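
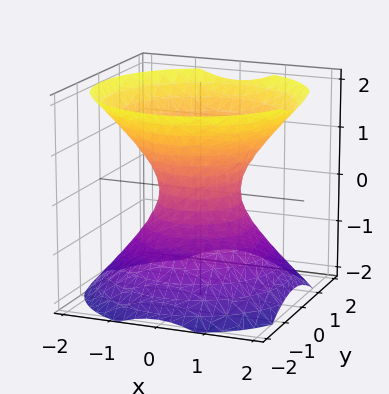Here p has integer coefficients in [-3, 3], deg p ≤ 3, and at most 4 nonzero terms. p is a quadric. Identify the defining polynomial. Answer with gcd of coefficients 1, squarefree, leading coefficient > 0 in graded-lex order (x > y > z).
3*x^2 + 3*y^2 - 3*z^2 - 2

The degree is 2 — an hourglass — one-sheet hyperboloid; a quadric.
Symmetries: the z ↦ −z reflection is a symmetry, so z appears only in even powers; the z-axis is an axis of rotation, so x and y enter only as x² + y².
Observable constraints: no z-intercept at any integer in the box; a circular section at z = -1 has radius between 1 and 2.
Assembling these constraints gives the stated polynomial.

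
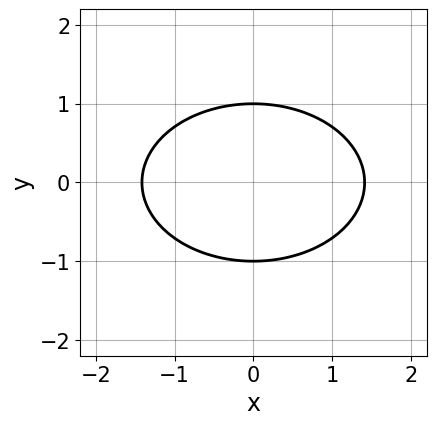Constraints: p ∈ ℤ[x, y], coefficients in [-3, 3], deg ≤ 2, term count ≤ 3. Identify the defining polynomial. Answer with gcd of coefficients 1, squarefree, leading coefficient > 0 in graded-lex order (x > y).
The degree is 2 — a generic line meets the curve in up to 2 points.
Symmetries: it's symmetric under x → −x, forcing even powers of x; it's symmetric under y → −y, forcing even powers of y.
Against the integer gridlines: among the integer gridlines, it crosses the y-axis at y ∈ {-1, 1}.
These observations pin down the coefficients.

x^2 + 2*y^2 - 2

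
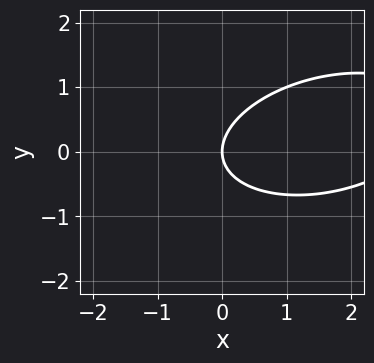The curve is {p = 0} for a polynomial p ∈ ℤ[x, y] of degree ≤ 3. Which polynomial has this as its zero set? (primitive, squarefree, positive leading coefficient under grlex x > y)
x^2 - x*y + 3*y^2 - 3*x

Degree: a generic line meets the curve in up to 2 points, so deg p = 2.
Observable constraints: one y-axis crossing is at y = 0; it meets the x-axis at x = 0 (among the integer gridlines).
Fitting integer coefficients to these (and the overall shape) gives p.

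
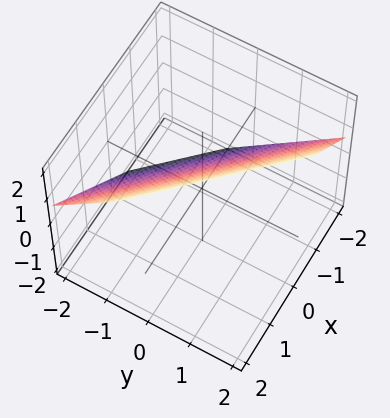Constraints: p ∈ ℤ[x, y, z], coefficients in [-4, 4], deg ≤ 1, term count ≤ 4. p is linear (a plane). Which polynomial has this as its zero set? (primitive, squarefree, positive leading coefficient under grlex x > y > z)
(a) Degree: every cross-section is a straight line — this is a plane, so deg p = 1.
(b) Matching integer coefficients to the picture gives p.

3*x + 3*y - 3*z + 2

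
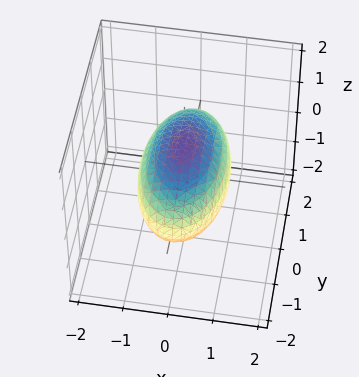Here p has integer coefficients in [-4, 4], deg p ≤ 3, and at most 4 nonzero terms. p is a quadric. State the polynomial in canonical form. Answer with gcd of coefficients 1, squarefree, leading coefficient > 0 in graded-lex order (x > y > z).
The degree is 2 — a closed, bounded, convex surface; a quadric.
Symmetries: the z ↦ −z reflection is a symmetry, so z appears only in even powers; the x ↦ −x reflection is a symmetry, so x appears only in even powers; mirror symmetry y ↦ −y ⇒ only even powers of y.
Against the integer gridlines: among the integer gridlines, it crosses the x-axis at x ∈ {-1, 1}; among the integer gridlines, it crosses the z-axis at z ∈ {-1, 1}.
Solving for integer coefficients yields p as stated.

3*x^2 + y^2 + 3*z^2 - 3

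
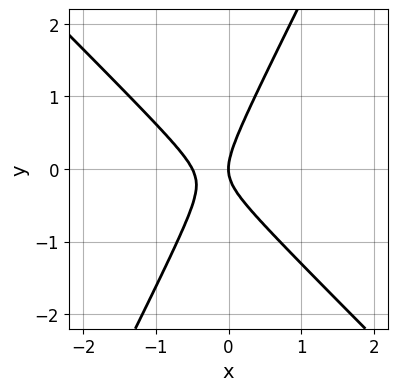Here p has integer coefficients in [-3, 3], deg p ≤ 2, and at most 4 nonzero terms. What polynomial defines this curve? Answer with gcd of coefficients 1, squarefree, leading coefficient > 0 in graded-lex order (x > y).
2*x^2 + x*y - y^2 + x

Degree: no degree-1 curve has this shape, so deg p = 2.
Observable constraints: it meets the y-axis at y = 0 (among the integer gridlines); it meets the x-axis at x = 0 (among the integer gridlines).
Solving for integer coefficients yields p as stated.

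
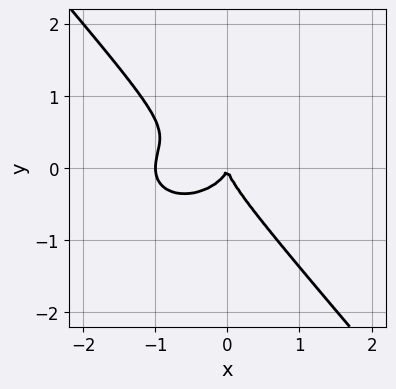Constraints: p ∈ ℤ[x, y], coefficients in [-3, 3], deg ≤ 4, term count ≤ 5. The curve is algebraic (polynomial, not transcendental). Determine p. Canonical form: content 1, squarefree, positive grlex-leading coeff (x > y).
1. Degree: a generic line meets the curve in up to 3 points, so deg p = 3.
2. From the axis intercepts and sections: one y-axis crossing is at y = 0; the x-axis gridline crossings are at x ∈ {-1, 0}.
3. Assembling these constraints gives the stated polynomial.

2*x^3 + 2*x*y^2 + 3*y^3 + 2*x^2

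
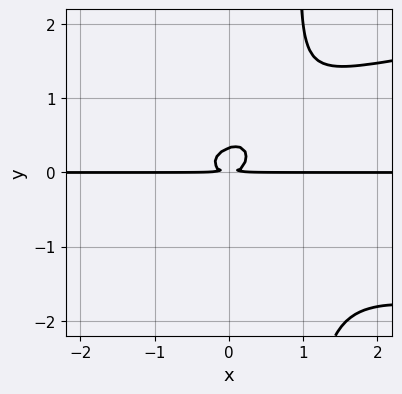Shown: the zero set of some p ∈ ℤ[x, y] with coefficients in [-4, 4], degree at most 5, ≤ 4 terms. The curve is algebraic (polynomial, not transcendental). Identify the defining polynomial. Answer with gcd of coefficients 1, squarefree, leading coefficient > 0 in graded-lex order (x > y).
3*x*y^3 - 2*x^2*y - 3*y^3 + y^2

(a) Degree: the shape is more complex than any degree-3 curve, so deg p = 4.
(b) From the visible intercepts: the visible x-axis segment lies entirely on the curve.
(c) Assembling these constraints gives the stated polynomial.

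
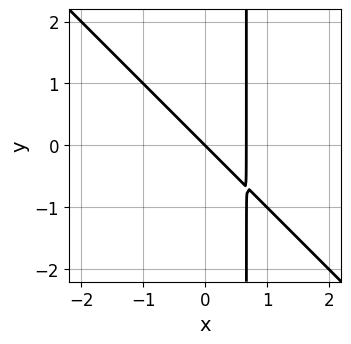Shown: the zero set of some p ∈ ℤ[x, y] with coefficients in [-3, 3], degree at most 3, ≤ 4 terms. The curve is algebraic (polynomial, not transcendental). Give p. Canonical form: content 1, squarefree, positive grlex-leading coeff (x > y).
First, the degree is 2 — the shape is more complex than any degree-1 curve.
Next, reading off the gridlines: it meets the x-axis at x = 0 (among the integer gridlines); it crosses the y-axis at the gridline y = 0.
Finally, putting this together gives p.

3*x^2 + 3*x*y - 2*x - 2*y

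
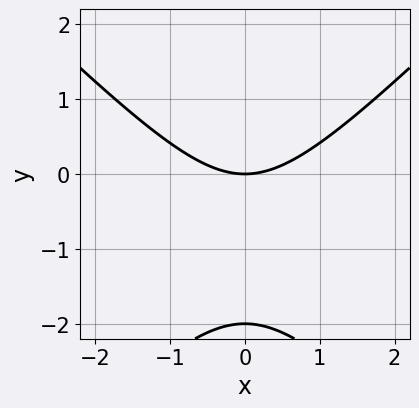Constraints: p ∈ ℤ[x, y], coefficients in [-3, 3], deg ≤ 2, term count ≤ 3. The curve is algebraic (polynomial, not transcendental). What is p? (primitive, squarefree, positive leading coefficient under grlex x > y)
(a) The degree is 2 — no degree-1 curve has this shape.
(b) Symmetries: it's symmetric under x → −x, forcing even powers of x.
(c) Reading off the gridlines: it crosses the x-axis at the gridline x = 0; the y-axis gridline crossings are at y ∈ {-2, 0}.
(d) Solving for integer coefficients yields p as stated.

x^2 - y^2 - 2*y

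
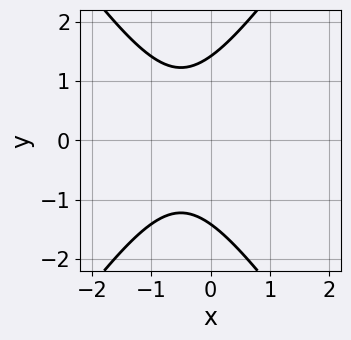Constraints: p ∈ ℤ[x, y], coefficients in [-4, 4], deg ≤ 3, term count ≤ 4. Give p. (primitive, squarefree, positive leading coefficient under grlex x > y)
2*x^2 - y^2 + 2*x + 2

1. Degree: a generic line meets the curve in up to 2 points, so deg p = 2.
2. Symmetries: the y ↦ −y reflection is a symmetry, so y appears only in even powers.
3. Reading off the gridlines: it misses every integer gridline on the x-axis.
4. Together with the visible shape, these determine p as stated.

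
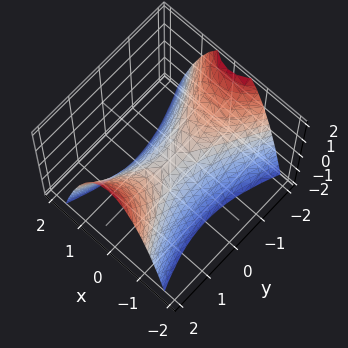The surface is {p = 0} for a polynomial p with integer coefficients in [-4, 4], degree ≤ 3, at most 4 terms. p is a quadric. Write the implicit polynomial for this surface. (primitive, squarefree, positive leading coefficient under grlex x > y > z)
3*x^2 - y^2 + 2*z

(a) deg p = 2. A hyperbolic paraboloid; a quadric.
(b) Symmetries: it's symmetric under x → −x, forcing even powers of x; the y ↦ −y reflection is a symmetry, so y appears only in even powers.
(c) Reading off the gridlines: it crosses the x-axis at the gridline x = 0; it crosses the z-axis at the gridline z = 0.
(d) Putting this together gives p.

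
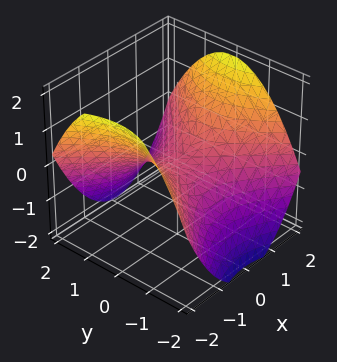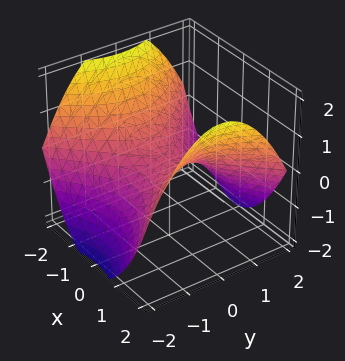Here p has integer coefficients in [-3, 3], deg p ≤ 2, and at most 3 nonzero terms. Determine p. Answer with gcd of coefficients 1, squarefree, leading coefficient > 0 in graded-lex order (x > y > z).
1. deg p = 2. A hyperbolic paraboloid; a quadric.
2. Symmetries: mirror symmetry y ↦ −y ⇒ only even powers of y; the x ↦ −x reflection is a symmetry, so x appears only in even powers.
3. Against the integer gridlines: one x-axis crossing is at x = 0; it meets the z-axis at z = 0 (among the integer gridlines); one y-axis crossing is at y = 0.
4. Fitting integer coefficients to these (and the overall shape) gives p.

x^2 - y^2 - 2*z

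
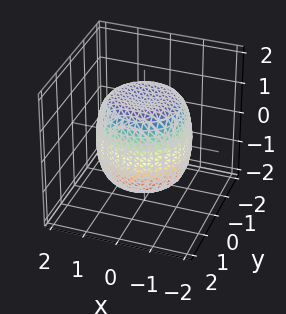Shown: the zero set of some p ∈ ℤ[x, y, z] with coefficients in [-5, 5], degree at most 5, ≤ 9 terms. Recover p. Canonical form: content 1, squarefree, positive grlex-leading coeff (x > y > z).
2*x^4 + 4*x^2*y^2 + 2*y^4 - 2*x^2 - 2*y^2 + 2*z^2 - 3

First, deg p = 4.
Then, symmetries: the z-axis is an axis of rotation, so x and y enter only as x² + y².
Then, from the visible intercepts: a circular section at z = -1 has radius between 1 and 2.
Finally, these observations pin down the coefficients.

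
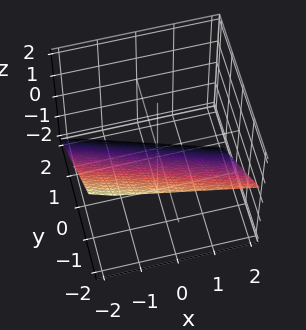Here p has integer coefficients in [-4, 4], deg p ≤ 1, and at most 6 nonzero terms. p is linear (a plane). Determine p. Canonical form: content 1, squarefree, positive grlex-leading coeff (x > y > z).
x + 3*y + 3*z + 2

The degree is 1 — every cross-section is a straight line — this is a plane.
Observable constraints: it crosses the x-axis at the gridline x = -2.
Assembling these constraints gives the stated polynomial.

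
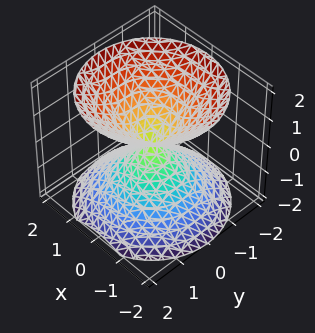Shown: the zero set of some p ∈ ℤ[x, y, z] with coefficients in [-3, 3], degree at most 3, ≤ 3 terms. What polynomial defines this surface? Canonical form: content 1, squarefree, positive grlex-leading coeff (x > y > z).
(a) The picture has 2 separate pieces. They look like related sheets of one shape, so recover p as a whole.
(b) The degree is 2 — two nappes meeting at a single point; a quadric.
(c) Symmetries: it's symmetric under z → −z, forcing even powers of z; the surface is invariant under rotation about z: p = q(x² + y², z).
(d) From the axis intercepts and sections: it meets the x-axis at x = 0 (among the integer gridlines); a circular section at z = 1 has radius exactly 1.
(e) Solving for integer coefficients yields p as stated.

x^2 + y^2 - z^2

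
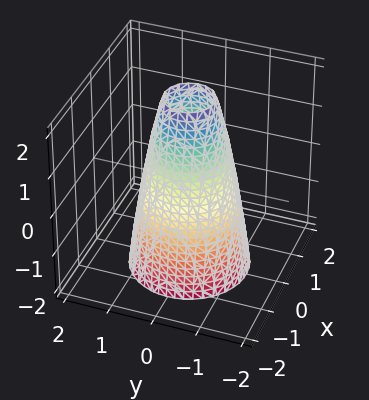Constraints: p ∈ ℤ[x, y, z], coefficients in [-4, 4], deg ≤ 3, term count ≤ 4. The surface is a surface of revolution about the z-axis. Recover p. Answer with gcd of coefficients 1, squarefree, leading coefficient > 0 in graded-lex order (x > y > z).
(a) Degree: the shape is more complex than any degree-1 surface, so deg p = 2.
(b) By symmetry, every cross-section ⟂ z is a circle, so x, y appear only via x² + y².
(c) From the axis intercepts and sections: among the integer gridlines, it crosses the y-axis at y ∈ {-1, 1}; a circular section at z = 2 has radius between 0 and 1; the x-axis gridline crossings are at x ∈ {-1, 1}.
(d) The integer polynomial consistent with all of this is the stated p.

3*x^2 + 3*y^2 + z - 3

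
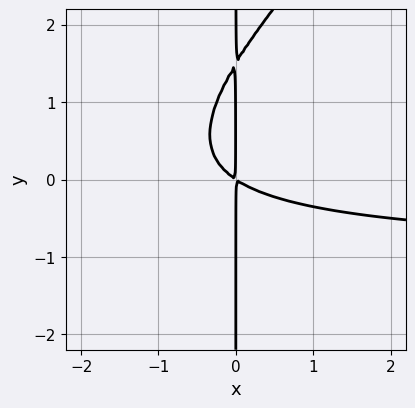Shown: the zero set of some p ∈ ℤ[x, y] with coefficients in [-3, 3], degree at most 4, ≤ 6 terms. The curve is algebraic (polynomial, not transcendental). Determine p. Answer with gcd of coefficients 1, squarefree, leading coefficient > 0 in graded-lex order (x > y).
1. deg p = 3. The shape is more complex than any degree-2 curve.
2. From the axis intercepts and sections: the visible y-axis segment lies entirely on the curve.
3. Putting this together gives p.

2*x^2*y - 2*x*y^2 + 2*x^2 + 3*x*y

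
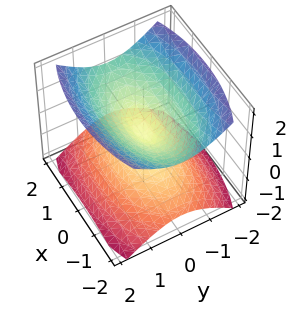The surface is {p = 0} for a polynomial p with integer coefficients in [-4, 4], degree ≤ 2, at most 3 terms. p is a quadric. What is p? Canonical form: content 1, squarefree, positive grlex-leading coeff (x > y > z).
The picture has 2 separate pieces.
Degree: two nappes meeting at a single point; a quadric, so deg p = 2.
Symmetries: it's symmetric under x → −x, forcing even powers of x; mirror symmetry y ↦ −y ⇒ only even powers of y; it's symmetric under z → −z, forcing even powers of z.
From the axis intercepts and sections: one z-axis crossing is at z = 0; it meets the y-axis at y = 0 (among the integer gridlines).
The integer polynomial consistent with all of this is the stated p.

x^2 + 3*y^2 - 3*z^2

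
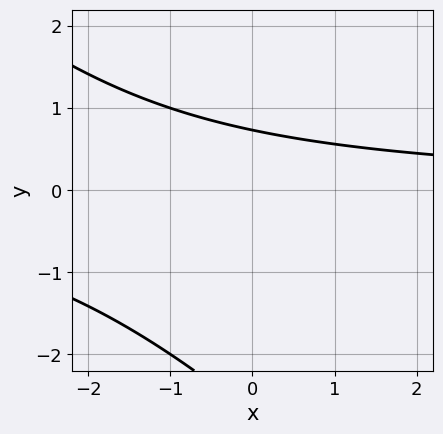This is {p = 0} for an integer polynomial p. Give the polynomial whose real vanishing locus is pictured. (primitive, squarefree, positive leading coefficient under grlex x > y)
x*y + y^2 + 2*y - 2

1. The degree is 2 — a generic line meets the curve in up to 2 points.
2. Observable constraints: no x-intercept at any integer in the box.
3. Solving for integer coefficients yields p as stated.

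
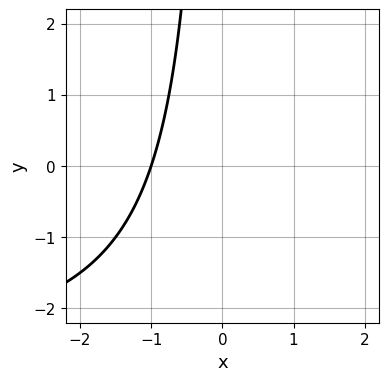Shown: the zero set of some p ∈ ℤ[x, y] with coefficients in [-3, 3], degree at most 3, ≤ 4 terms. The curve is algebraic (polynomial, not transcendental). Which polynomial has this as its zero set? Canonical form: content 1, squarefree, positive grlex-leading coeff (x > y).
x*y + 3*x + 3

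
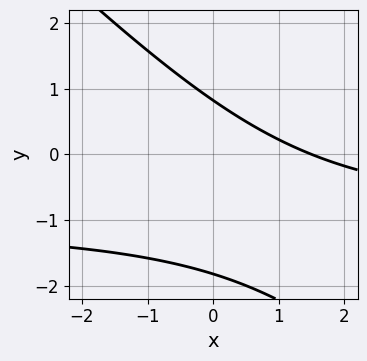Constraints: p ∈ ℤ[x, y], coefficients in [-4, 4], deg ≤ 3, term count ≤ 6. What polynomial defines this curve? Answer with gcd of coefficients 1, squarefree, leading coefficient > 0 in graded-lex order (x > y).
2*x*y + 2*y^2 + 2*x + 2*y - 3

Degree: the shape is more complex than any degree-1 curve, so deg p = 2.
Matching integer coefficients to the picture gives p.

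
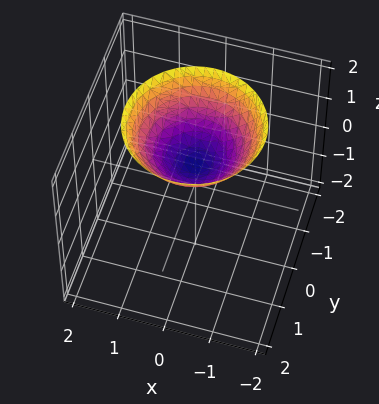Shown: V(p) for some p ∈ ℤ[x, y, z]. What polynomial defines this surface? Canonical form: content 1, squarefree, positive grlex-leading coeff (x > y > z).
2*x^2 + 2*y^2 - 3*z + 2

First, degree: a generic line meets the surface in up to 2 points, so deg p = 2.
Then, symmetries: the z-axis is an axis of rotation, so x and y enter only as x² + y².
Next, from the axis intercepts and sections: the surface avoids every integer y-axis point in the box; it misses every integer gridline on the x-axis; a circular section at z = 2 has radius between 1 and 2.
Finally, together with the visible shape, these determine p as stated.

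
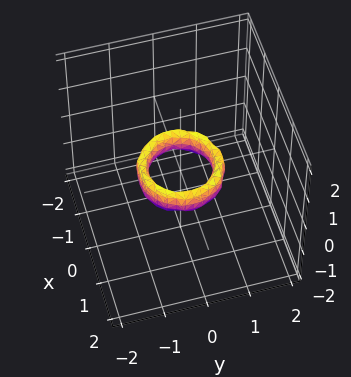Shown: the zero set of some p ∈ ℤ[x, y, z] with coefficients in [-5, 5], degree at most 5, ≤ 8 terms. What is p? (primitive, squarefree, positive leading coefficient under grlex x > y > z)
The degree is 4 — no degree-3 surface has this shape.
Symmetry: the surface is invariant under rotation about z: p = q(x² + y², z).
From the visible intercepts: among the integer gridlines, it crosses the y-axis at y ∈ {-1, 1}; no z-intercept at any integer in the box; a circular section at z = 0 has radius between 0 and 1.
Matching integer coefficients to the picture gives p. Check: (-1, 0, 0) on the x-axis lies on the surface, and p(-1, 0, 0) = 0. ✓

2*x^4 + 4*x^2*y^2 + 2*y^4 - 3*x^2 - 3*y^2 + z^2 + 1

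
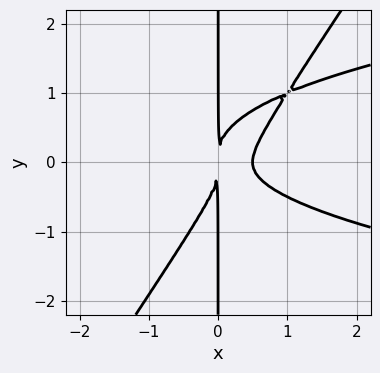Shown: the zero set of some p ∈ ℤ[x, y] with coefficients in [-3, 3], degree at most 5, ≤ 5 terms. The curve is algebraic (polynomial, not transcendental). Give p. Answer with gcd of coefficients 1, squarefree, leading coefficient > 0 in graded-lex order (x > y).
(a) The degree is 4 — a generic line meets the curve in up to 4 points.
(b) From the visible intercepts: the visible y-axis segment lies entirely on the curve.
(c) The integer polynomial consistent with all of this is the stated p.

3*x^2*y^2 - 2*x*y^3 - 2*x^3 + x^2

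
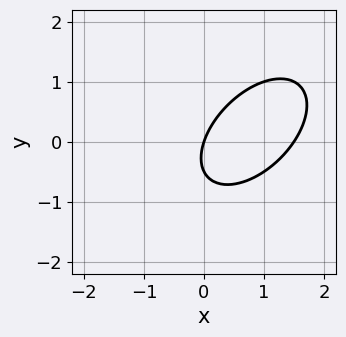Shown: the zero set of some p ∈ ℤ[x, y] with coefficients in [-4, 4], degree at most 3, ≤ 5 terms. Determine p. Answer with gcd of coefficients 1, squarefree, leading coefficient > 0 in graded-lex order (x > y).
First, the degree is 2 — a generic line meets the curve in up to 2 points.
Then, checking where it meets the axes: it meets the y-axis at y = 0 (among the integer gridlines); one x-axis crossing is at x = 0.
Finally, putting this together gives p.

2*x^2 - 2*x*y + 2*y^2 - 3*x + y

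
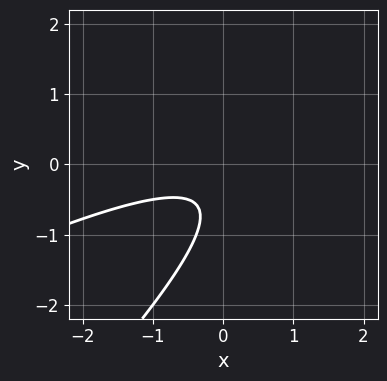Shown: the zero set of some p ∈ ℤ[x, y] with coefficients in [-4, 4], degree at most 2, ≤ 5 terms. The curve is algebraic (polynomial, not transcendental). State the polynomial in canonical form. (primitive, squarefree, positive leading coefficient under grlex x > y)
First, the degree is 2 — a generic line meets the curve in up to 2 points.
Then, observable constraints: no y-intercept at any integer in the box; no x-intercept at any integer in the box.
Finally, together with the visible shape, these determine p as stated.

x^2 - 3*x*y + 2*y^2 + 2*y + 1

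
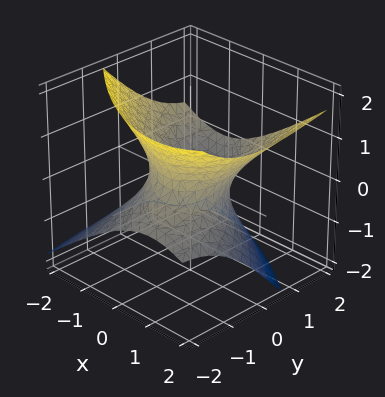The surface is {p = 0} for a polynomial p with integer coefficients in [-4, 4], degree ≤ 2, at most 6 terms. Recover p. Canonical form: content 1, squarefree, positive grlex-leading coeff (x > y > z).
2*x^2 + 2*x*y + y^2 - 3*y*z - 3*z^2 - 2

The degree is 2 — a generic line meets the surface in up to 2 points.
Against the integer gridlines: the surface avoids every integer z-axis point in the box; the x-axis gridline crossings are at x ∈ {-1, 1}.
These observations pin down the coefficients.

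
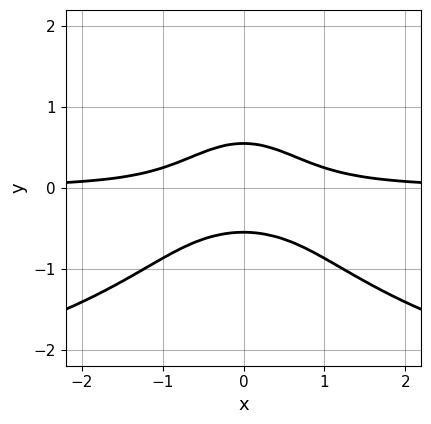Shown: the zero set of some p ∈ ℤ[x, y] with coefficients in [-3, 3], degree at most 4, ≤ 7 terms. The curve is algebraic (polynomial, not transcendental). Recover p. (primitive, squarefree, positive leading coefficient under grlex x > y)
(a) The degree is 4 — the shape is more complex than any degree-3 curve.
(b) Symmetries: mirror symmetry x ↦ −x ⇒ only even powers of x.
(c) Reading off the gridlines: the curve avoids every integer x-axis point in the box.
(d) Assembling these constraints gives the stated polynomial.

x^2*y^2 + y^4 + 3*x^2*y + 3*y^2 - 1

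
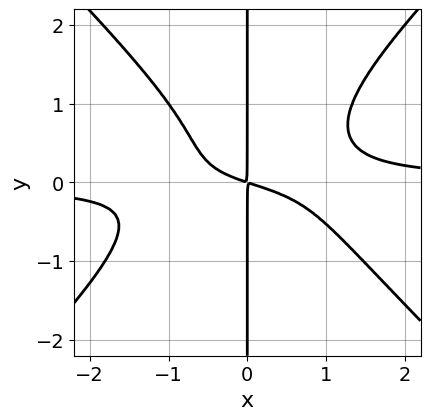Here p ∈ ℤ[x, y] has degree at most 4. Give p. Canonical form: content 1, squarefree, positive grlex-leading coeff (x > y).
3*x^3*y - 3*x*y^3 + 2*x*y^2 - x^2 - 3*x*y

First, degree: a generic line meets the curve in up to 4 points, so deg p = 4.
Then, from the visible intercepts: the visible y-axis segment lies entirely on the curve.
Finally, fitting integer coefficients to these (and the overall shape) gives p.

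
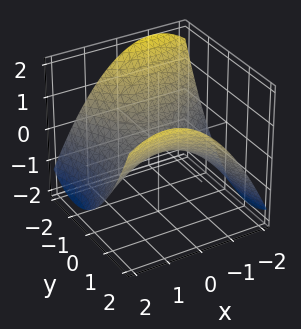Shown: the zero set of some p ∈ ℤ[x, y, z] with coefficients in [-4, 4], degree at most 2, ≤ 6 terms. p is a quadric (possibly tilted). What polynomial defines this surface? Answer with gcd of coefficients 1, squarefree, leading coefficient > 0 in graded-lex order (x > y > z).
x^2 - x*y - y^2 + 3*z

deg p = 2. A generic line meets the surface in up to 2 points.
Reading off the gridlines: it crosses the z-axis at the gridline z = 0; it crosses the y-axis at the gridline y = 0; it crosses the x-axis at the gridline x = 0.
These observations pin down the coefficients.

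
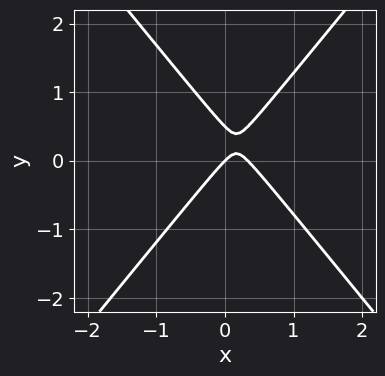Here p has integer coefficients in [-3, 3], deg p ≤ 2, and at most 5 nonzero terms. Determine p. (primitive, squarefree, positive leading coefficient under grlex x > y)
3*x^2 - 2*y^2 - x + y

Degree: the shape is more complex than any degree-1 curve, so deg p = 2.
From the axis intercepts and sections: one y-axis crossing is at y = 0; one x-axis crossing is at x = 0.
Fitting integer coefficients to these (and the overall shape) gives p.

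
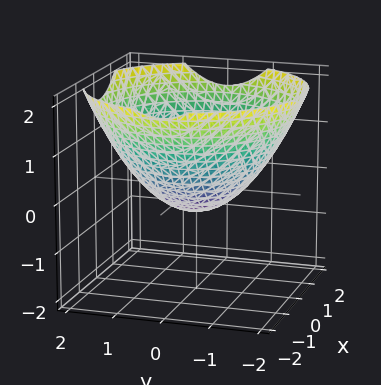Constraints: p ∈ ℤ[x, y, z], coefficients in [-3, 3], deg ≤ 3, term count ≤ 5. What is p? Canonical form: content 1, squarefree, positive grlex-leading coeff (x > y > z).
x^2 + y^2 - 2*z - 1

Degree: a generic line meets the surface in up to 2 points, so deg p = 2.
Symmetries: rotational symmetry about the z-axis ⇒ p depends on x, y only through x² + y².
From the visible intercepts: the y-axis gridline crossings are at y ∈ {-1, 1}; a circular section at z = 1 has radius between 1 and 2; among the integer gridlines, it crosses the x-axis at x ∈ {-1, 1}.
The integer polynomial consistent with all of this is the stated p.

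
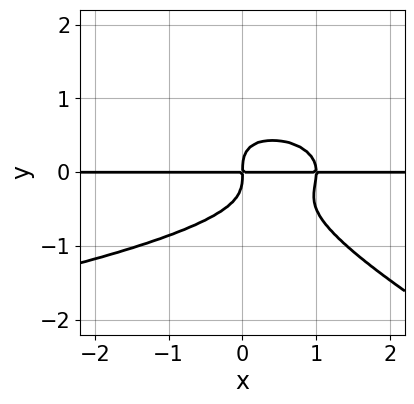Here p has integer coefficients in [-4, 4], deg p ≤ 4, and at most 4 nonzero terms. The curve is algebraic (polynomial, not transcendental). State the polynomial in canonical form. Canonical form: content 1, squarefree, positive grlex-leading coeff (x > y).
x*y^3 + 2*y^4 + x^2*y - x*y

1. deg p = 4. The shape is more complex than any degree-3 curve.
2. Reading off the gridlines: every point of the x-axis in the box is on the curve.
3. Solving for integer coefficients yields p as stated.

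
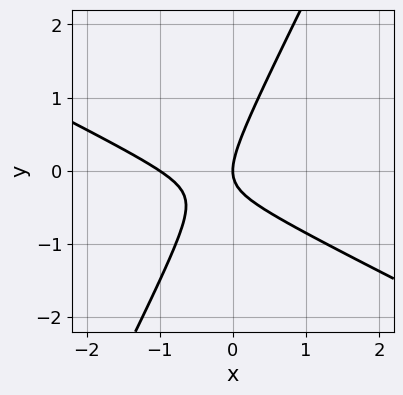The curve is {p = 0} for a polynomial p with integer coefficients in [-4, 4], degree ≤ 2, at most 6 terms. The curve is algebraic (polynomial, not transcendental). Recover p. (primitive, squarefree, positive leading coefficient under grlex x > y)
2*x^2 + 3*x*y - 2*y^2 + 2*x

1. The degree is 2 — a generic line meets the curve in up to 2 points.
2. From the axis intercepts and sections: among the integer gridlines, it crosses the x-axis at x ∈ {-1, 0}; one y-axis crossing is at y = 0.
3. These observations pin down the coefficients.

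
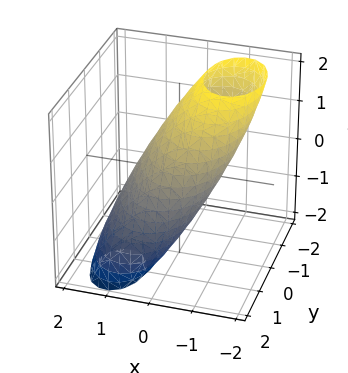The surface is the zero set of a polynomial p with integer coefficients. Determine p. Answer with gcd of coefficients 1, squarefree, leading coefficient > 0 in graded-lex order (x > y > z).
First, deg p = 2.
Next, observable constraints: the x-axis gridline crossings are at x ∈ {-1, 1}.
Finally, the integer polynomial consistent with all of this is the stated p.

2*x^2 + 2*x*z + y^2 + y*z + z^2 - 2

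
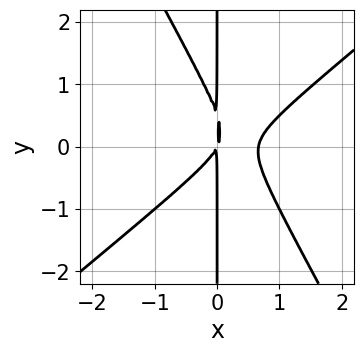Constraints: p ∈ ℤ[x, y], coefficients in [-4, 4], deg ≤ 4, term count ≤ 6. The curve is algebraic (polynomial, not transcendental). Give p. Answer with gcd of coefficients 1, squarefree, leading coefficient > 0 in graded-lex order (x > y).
3*x^3 - 2*x^2*y - 2*x*y^2 - 2*x^2 + x*y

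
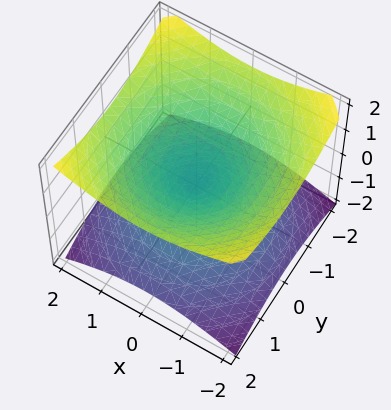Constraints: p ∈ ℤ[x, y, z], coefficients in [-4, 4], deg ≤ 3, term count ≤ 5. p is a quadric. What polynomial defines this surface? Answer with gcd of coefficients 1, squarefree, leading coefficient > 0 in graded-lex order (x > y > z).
x^2 + y^2 - 2*z^2

The degree is 2 — a double cone through the origin; a quadric.
Symmetry: every cross-section ⟂ z is a circle, so x, y appear only via x² + y²; it's symmetric under z → −z, forcing even powers of z.
From the visible intercepts: one x-axis crossing is at x = 0; it meets the z-axis at z = 0 (among the integer gridlines); a circular section at z = 1 has radius between 1 and 2.
These observations pin down the coefficients.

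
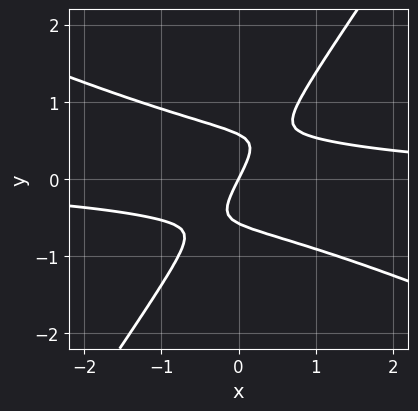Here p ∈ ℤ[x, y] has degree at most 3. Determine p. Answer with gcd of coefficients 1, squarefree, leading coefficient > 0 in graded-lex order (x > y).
2*x^2*y + 3*x*y^2 - 3*y^3 - 2*x + y

The degree is 3 — the shape is more complex than any degree-2 curve.
Checking where it meets the axes: it meets the x-axis at x = 0 (among the integer gridlines); it crosses the y-axis at the gridline y = 0.
Solving for integer coefficients yields p as stated.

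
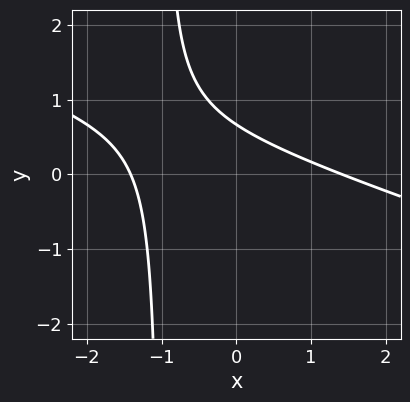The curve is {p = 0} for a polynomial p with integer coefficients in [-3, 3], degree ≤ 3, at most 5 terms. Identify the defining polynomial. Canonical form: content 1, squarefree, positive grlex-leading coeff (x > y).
x^2 + 3*x*y + 3*y - 2

The degree is 2 — the shape is more complex than any degree-1 curve.
The integer polynomial consistent with all of this is the stated p.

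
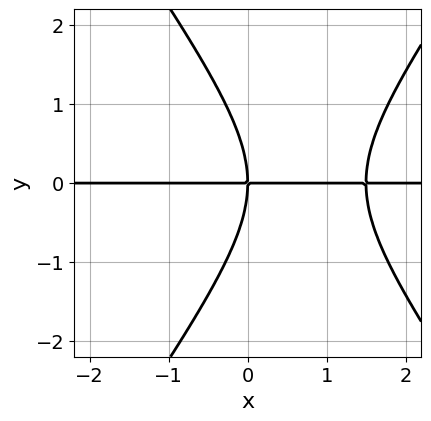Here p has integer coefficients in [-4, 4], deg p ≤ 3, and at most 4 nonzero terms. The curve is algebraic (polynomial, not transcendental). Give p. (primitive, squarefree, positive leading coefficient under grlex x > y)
2*x^2*y - y^3 - 3*x*y

First, deg p = 3. No degree-2 curve has this shape.
Then, reading off the gridlines: the visible x-axis segment lies entirely on the curve; it crosses the y-axis at the gridline y = 0.
Finally, matching integer coefficients to the picture gives p.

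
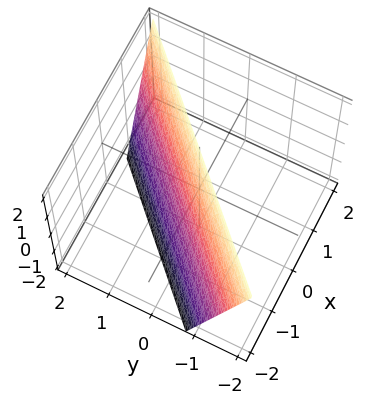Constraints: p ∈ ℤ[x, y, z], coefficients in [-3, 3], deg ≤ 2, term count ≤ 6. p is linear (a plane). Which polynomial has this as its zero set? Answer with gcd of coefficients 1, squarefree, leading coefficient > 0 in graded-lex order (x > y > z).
(a) deg p = 1. The surface is flat (a plane).
(b) From the axis intercepts and sections: it meets the z-axis at z = 2 (among the integer gridlines).
(c) These observations pin down the coefficients.

3*x - 3*y - z + 2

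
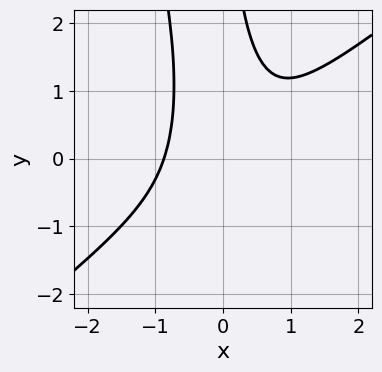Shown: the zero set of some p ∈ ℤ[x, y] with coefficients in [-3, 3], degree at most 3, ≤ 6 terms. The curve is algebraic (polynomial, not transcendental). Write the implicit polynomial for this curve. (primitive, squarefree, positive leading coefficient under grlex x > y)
3*x^3 - 3*x^2*y - x*y^2 + 2

The degree is 3 — no degree-2 curve has this shape.
Observable constraints: the curve avoids every integer y-axis point in the box.
Solving for integer coefficients yields p as stated.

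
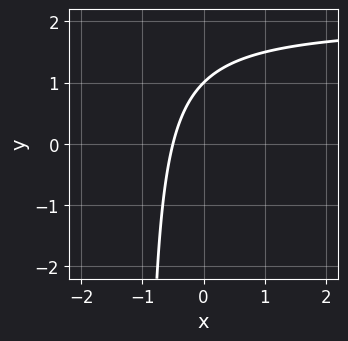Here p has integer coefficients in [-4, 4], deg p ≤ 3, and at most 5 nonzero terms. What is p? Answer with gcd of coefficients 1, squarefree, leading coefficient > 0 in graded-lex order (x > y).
The degree is 2 — the shape is more complex than any degree-1 curve.
From the axis intercepts and sections: one y-axis crossing is at y = 1.
Together with the visible shape, these determine p as stated.

x*y - 2*x + y - 1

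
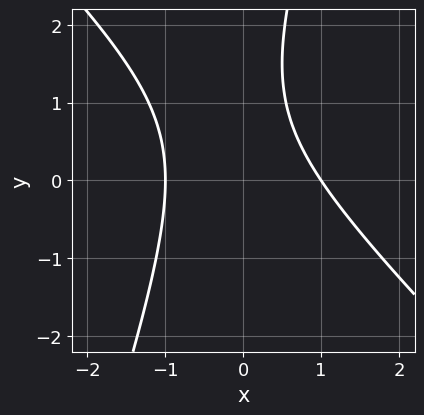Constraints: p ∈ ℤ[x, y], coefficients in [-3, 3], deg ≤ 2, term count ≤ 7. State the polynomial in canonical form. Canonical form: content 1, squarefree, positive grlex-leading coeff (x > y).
1. Degree: no degree-1 curve has this shape, so deg p = 2.
2. Against the integer gridlines: it misses every integer gridline on the y-axis; the x-axis gridline crossings are at x ∈ {-1, 1}.
3. Fitting integer coefficients to these (and the overall shape) gives p.

3*x^2 + 2*x*y - y^2 + 2*y - 3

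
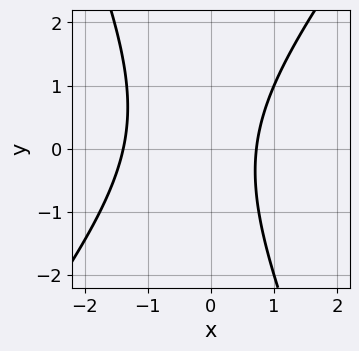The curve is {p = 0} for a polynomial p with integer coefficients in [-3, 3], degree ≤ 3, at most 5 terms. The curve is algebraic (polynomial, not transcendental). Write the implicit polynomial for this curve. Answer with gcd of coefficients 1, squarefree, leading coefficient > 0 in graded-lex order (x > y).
Degree: the shape is more complex than any degree-1 curve, so deg p = 2.
Reading off the gridlines: it misses every integer gridline on the y-axis.
Matching integer coefficients to the picture gives p.

3*x^2 - x*y - y^2 + 2*x - 3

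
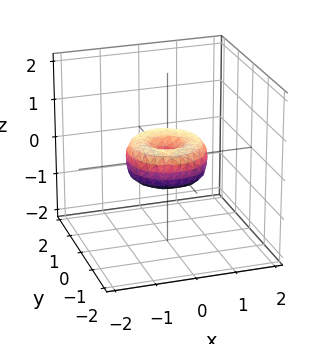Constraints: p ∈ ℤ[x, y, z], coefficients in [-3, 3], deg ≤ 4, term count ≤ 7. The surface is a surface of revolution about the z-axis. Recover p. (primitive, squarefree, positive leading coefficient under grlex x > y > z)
x^4 + 2*x^2*y^2 + y^4 - x^2 - y^2 + z^2

Degree: no degree-3 surface has this shape, so deg p = 4.
Symmetry: every cross-section ⟂ z is a circle, so x, y appear only via x² + y².
From the axis intercepts and sections: a circular section at z = 0 has radius exactly 1; it crosses the z-axis at the gridline z = 0.
The integer polynomial consistent with all of this is the stated p. Check: (1, 0, 0) on the x-axis lies on the surface, and p(1, 0, 0) = 0. ✓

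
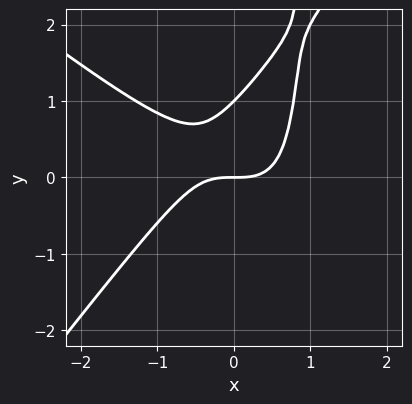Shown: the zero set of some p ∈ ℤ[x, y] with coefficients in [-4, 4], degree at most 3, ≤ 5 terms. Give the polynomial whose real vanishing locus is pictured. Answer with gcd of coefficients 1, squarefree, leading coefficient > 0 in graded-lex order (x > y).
2*x^3 + x^2*y - 2*x*y^2 + 2*y^2 - 2*y

(a) deg p = 3. The shape is more complex than any degree-2 curve.
(b) From the axis intercepts and sections: among the integer gridlines, it crosses the y-axis at y ∈ {0, 1}; it crosses the x-axis at the gridline x = 0.
(c) Fitting integer coefficients to these (and the overall shape) gives p.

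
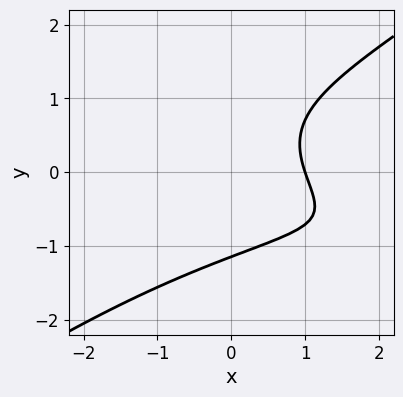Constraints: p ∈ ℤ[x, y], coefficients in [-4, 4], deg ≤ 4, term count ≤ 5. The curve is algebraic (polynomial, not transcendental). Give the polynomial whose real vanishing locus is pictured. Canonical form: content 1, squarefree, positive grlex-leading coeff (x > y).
First, degree: no degree-2 curve has this shape, so deg p = 3.
Then, from the visible intercepts: it crosses the x-axis at the gridline x = 1.
Finally, matching integer coefficients to the picture gives p.

x^2*y - 2*y^3 + 3*x - 3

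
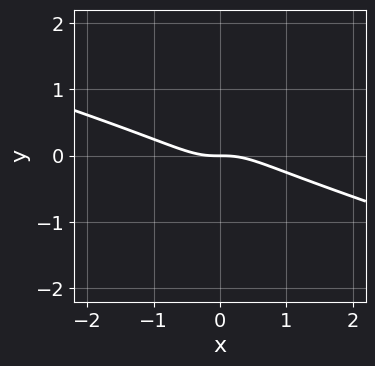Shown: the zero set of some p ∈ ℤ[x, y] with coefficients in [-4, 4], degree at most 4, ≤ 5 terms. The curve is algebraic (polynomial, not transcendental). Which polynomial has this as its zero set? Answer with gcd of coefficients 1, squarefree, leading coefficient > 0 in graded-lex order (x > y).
x^3 + 3*x^2*y + y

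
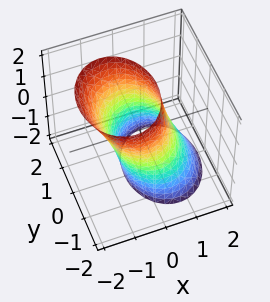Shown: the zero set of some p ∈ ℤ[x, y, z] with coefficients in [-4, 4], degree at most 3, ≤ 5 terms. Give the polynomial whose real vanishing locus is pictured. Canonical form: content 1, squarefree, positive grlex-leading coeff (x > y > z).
deg p = 2.
Checking where it meets the axes: among the integer gridlines, it crosses the x-axis at x ∈ {-1, 1}; no z-intercept at any integer in the box.
These observations pin down the coefficients.

3*x^2 + 2*x*z + 2*y^2 - 3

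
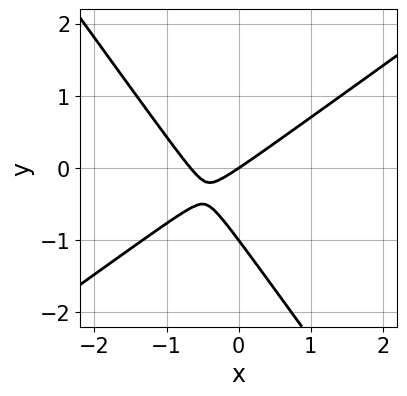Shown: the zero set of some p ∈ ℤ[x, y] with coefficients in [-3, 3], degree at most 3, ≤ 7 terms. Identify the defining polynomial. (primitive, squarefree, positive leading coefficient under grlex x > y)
(a) Degree: the shape is more complex than any degree-1 curve, so deg p = 2.
(b) From the axis intercepts and sections: one x-axis crossing is at x = 0; among the integer gridlines, it crosses the y-axis at y ∈ {-1, 0}.
(c) Assembling these constraints gives the stated polynomial.

3*x^2 - 2*x*y - 3*y^2 + 2*x - 3*y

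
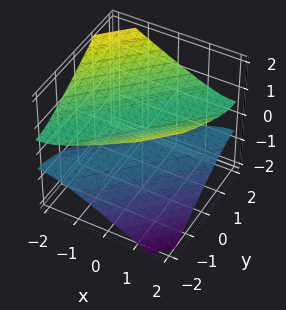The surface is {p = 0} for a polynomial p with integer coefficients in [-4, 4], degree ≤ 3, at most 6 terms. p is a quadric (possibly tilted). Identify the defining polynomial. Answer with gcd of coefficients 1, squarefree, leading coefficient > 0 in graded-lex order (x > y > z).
x^2 - 2*x*y + y^2 - 3*z^2 + 1

I count 2 distinct pieces.
deg p = 2.
Checking where it meets the axes: the surface avoids every integer x-axis point in the box; no y-intercept at any integer in the box.
Assembling these constraints gives the stated polynomial.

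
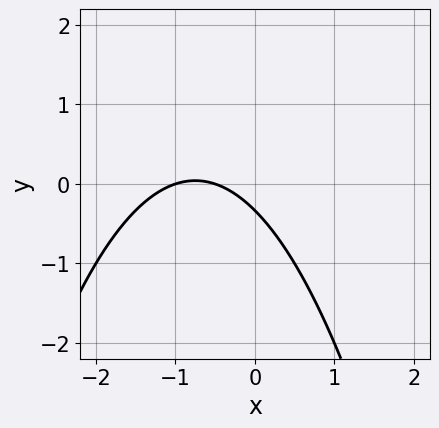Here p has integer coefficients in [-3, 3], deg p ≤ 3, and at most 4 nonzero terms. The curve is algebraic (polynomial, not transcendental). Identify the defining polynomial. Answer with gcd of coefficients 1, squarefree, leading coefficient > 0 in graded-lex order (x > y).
2*x^2 + 3*x + 3*y + 1

First, degree: a generic line meets the curve in up to 2 points, so deg p = 2.
Next, from the axis intercepts and sections: it meets the x-axis at x = -1 (among the integer gridlines).
Finally, matching integer coefficients to the picture gives p.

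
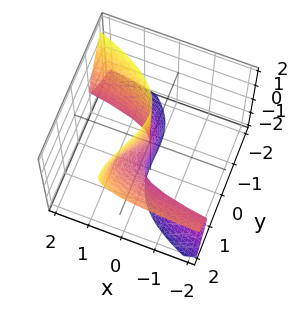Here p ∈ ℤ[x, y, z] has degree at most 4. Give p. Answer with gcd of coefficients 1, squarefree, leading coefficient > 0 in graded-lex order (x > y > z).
3*x*z^2 + 2*y^3 - 2*y^2*z - 2*y^2 + x

First, degree: the shape is more complex than any degree-2 surface, so deg p = 3.
Next, checking where it meets the axes: the y-axis gridline crossings are at y ∈ {0, 1}; it meets the x-axis at x = 0 (among the integer gridlines); the visible z-axis segment lies entirely on the surface.
Finally, together with the visible shape, these determine p as stated.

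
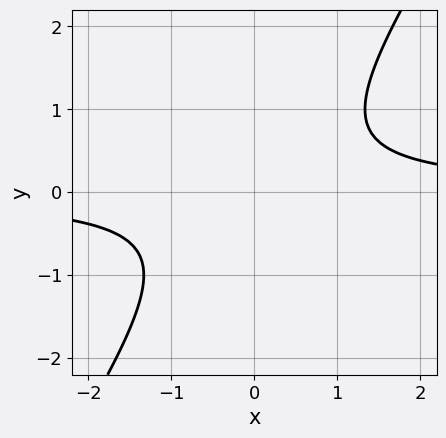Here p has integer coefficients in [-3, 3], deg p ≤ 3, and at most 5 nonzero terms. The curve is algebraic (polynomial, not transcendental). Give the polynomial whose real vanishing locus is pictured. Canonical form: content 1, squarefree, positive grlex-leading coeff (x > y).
3*x*y - 2*y^2 - 2

(a) The degree is 2 — the shape is more complex than any degree-1 curve.
(b) Against the integer gridlines: no y-intercept at any integer in the box; it misses every integer gridline on the x-axis.
(c) Assembling these constraints gives the stated polynomial.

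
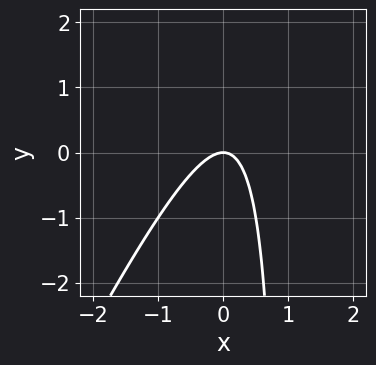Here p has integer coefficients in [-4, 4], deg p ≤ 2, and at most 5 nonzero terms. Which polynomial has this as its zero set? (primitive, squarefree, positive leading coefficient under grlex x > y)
(a) The degree is 2 — a generic line meets the curve in up to 2 points.
(b) Observable constraints: it crosses the x-axis at the gridline x = 0; it meets the y-axis at y = 0 (among the integer gridlines).
(c) These observations pin down the coefficients.

2*x^2 - x*y + y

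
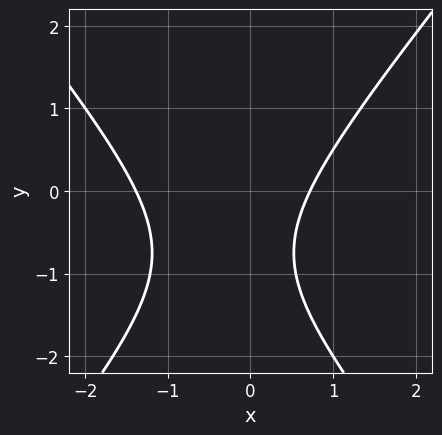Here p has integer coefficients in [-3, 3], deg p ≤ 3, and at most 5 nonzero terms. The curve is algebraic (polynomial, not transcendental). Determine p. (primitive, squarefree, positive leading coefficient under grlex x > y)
3*x^2 - 2*y^2 + 2*x - 3*y - 3

First, deg p = 2.
Then, against the integer gridlines: it misses every integer gridline on the y-axis.
Finally, these observations pin down the coefficients.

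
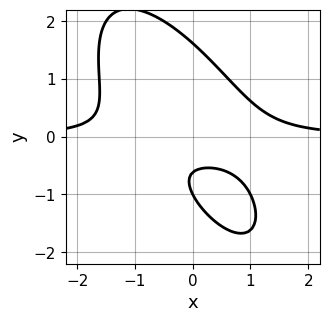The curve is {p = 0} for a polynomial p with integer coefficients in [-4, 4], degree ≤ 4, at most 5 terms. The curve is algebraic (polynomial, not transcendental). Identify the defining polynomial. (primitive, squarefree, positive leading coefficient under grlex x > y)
Degree: the shape is more complex than any degree-2 curve, so deg p = 3.
From the visible intercepts: it crosses the y-axis at the gridline y = -1; it misses every integer gridline on the x-axis.
Together with the visible shape, these determine p as stated.

2*x^2*y + 2*x*y^2 + y^3 - 2*y - 1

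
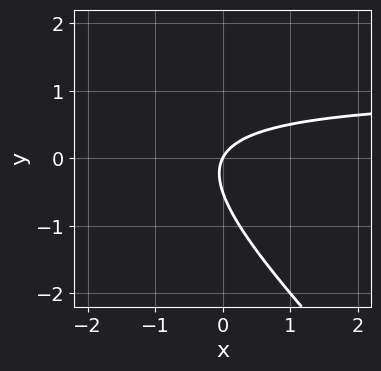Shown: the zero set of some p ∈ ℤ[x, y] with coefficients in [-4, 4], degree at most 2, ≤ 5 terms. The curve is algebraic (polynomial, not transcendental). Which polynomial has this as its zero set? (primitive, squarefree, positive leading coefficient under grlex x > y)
1. Degree: no degree-1 curve has this shape, so deg p = 2.
2. Observable constraints: it meets the x-axis at x = 0 (among the integer gridlines); it crosses the y-axis at the gridline y = 0.
3. Assembling these constraints gives the stated polynomial.

2*x*y + 2*y^2 - 2*x + y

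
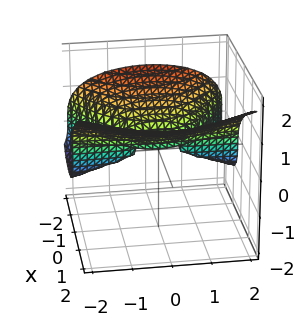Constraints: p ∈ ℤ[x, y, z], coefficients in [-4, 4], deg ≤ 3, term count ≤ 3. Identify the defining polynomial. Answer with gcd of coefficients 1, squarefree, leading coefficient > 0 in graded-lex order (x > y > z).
The degree is 3 — the shape is more complex than any degree-2 surface.
From the visible intercepts: it crosses the z-axis at the gridline z = 0; it crosses the x-axis at the gridline x = 0; every point of the y-axis in the box is on the surface.
Assembling these constraints gives the stated polynomial.

x*y^2 - 3*z^3 + 2*x^2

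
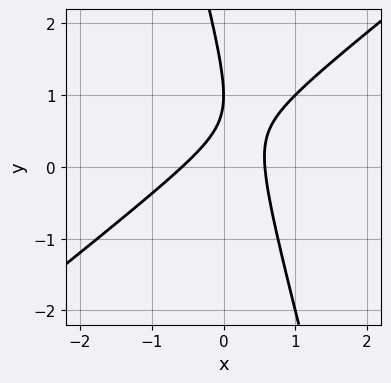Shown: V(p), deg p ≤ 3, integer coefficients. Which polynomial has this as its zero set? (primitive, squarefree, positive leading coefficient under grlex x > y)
3*x^2 - 3*x*y - y^2 + 2*y - 1

1. Degree: no degree-1 curve has this shape, so deg p = 2.
2. Observable constraints: it crosses the y-axis at the gridline y = 1.
3. Together with the visible shape, these determine p as stated.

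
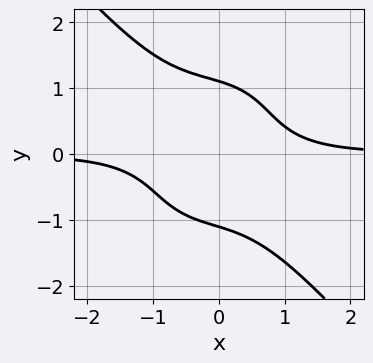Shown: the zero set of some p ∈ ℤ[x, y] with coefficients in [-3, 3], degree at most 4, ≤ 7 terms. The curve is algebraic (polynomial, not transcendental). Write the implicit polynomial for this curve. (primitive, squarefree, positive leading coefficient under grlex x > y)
First, deg p = 4.
Then, reading off the gridlines: no x-intercept at any integer in the box.
Finally, the integer polynomial consistent with all of this is the stated p.

3*x^3*y + 2*y^4 + x^2*y + 3*x*y - 3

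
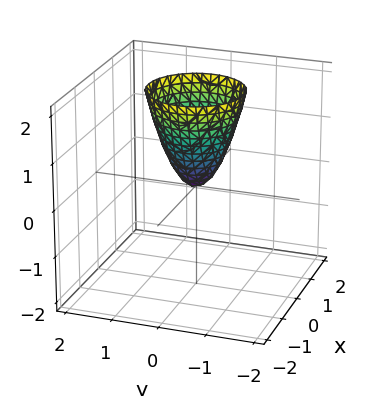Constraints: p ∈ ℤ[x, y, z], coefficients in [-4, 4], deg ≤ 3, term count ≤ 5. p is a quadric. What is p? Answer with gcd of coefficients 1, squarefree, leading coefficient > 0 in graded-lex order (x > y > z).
First, degree: a paraboloid; a quadric, so deg p = 2.
Next, symmetries: the surface is invariant under rotation about z: p = q(x² + y², z).
Then, checking where it meets the axes: a circular section at z = 1 has radius between 0 and 1; one z-axis crossing is at z = 0; it crosses the x-axis at the gridline x = 0; one y-axis crossing is at y = 0.
Finally, putting this together gives p.

2*x^2 + 2*y^2 - z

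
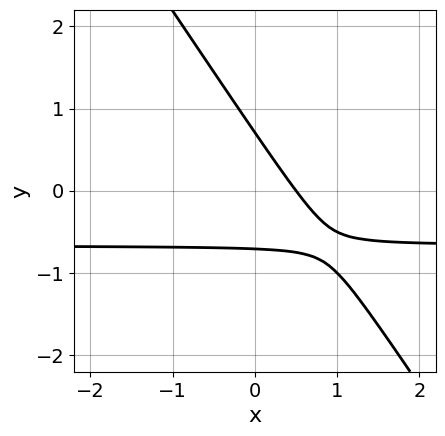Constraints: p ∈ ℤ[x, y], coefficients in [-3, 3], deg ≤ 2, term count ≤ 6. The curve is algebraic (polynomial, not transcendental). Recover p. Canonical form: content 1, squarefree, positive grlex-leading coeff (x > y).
1. deg p = 2.
2. Matching integer coefficients to the picture gives p.

3*x*y + 2*y^2 + 2*x - 1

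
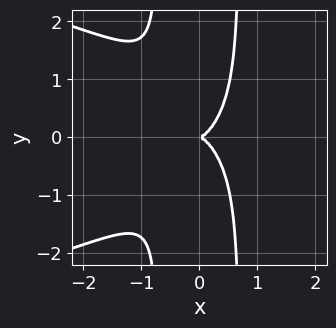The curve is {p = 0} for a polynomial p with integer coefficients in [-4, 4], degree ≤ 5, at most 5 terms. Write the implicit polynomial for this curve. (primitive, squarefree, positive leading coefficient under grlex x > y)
2*x^2*y^2 + 3*x^3 - y^2

First, the degree is 4 — the shape is more complex than any degree-3 curve.
Then, symmetries: mirror symmetry y ↦ −y ⇒ only even powers of y.
Next, reading off the gridlines: one x-axis crossing is at x = 0; one y-axis crossing is at y = 0.
Finally, assembling these constraints gives the stated polynomial.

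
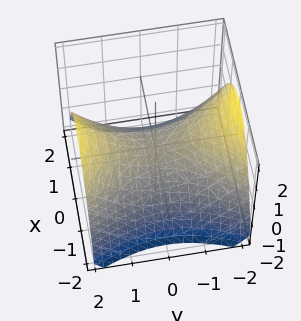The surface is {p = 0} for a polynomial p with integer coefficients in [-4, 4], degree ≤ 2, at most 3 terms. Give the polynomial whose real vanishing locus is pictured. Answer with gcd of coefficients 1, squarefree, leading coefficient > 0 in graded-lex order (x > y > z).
1. The degree is 2 — a saddle surface; a quadric.
2. Symmetries: mirror symmetry x ↦ −x ⇒ only even powers of x; the y ↦ −y reflection is a symmetry, so y appears only in even powers.
3. From the axis intercepts and sections: it meets the x-axis at x = 0 (among the integer gridlines); it meets the y-axis at y = 0 (among the integer gridlines); it meets the z-axis at z = 0 (among the integer gridlines).
4. Putting this together gives p.

2*x^2 - y^2 + 3*z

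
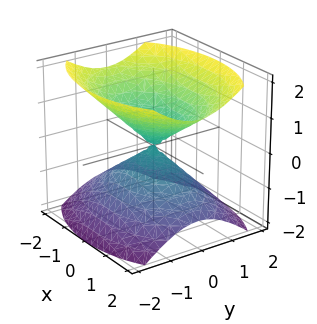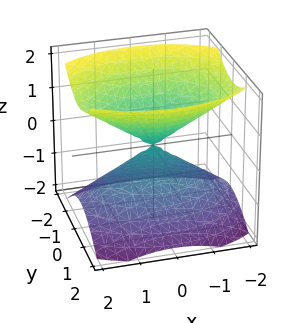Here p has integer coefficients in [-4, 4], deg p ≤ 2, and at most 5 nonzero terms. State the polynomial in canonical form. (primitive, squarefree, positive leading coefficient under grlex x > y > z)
(a) I count 2 distinct pieces. Treating them together as one polynomial.
(b) The degree is 2 — a double cone through the origin; a quadric.
(c) Symmetries: mirror symmetry z ↦ −z ⇒ only even powers of z; it's symmetric under y → −y, forcing even powers of y; it's symmetric under x → −x, forcing even powers of x.
(d) From the axis intercepts and sections: it meets the y-axis at y = 0 (among the integer gridlines); it meets the x-axis at x = 0 (among the integer gridlines); it meets the z-axis at z = 0 (among the integer gridlines).
(e) Together with the visible shape, these determine p as stated.

x^2 + 2*y^2 - 2*z^2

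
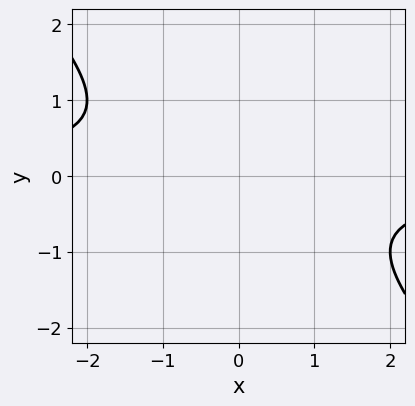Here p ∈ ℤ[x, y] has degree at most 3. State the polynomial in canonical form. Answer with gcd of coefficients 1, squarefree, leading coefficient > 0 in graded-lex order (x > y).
x*y + y^2 + 1

First, deg p = 2.
Then, checking where it meets the axes: it misses every integer gridline on the x-axis; no y-intercept at any integer in the box.
Finally, the integer polynomial consistent with all of this is the stated p.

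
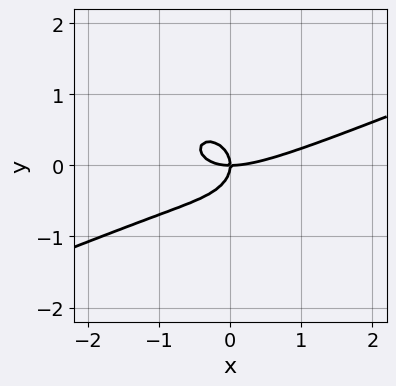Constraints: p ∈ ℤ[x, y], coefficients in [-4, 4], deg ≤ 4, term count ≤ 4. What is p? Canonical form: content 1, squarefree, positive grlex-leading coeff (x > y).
x^3 - 2*x^2*y - 3*y^3 - 2*x*y

1. Degree: a generic line meets the curve in up to 3 points, so deg p = 3.
2. From the axis intercepts and sections: one y-axis crossing is at y = 0; it meets the x-axis at x = 0 (among the integer gridlines).
3. Putting this together gives p.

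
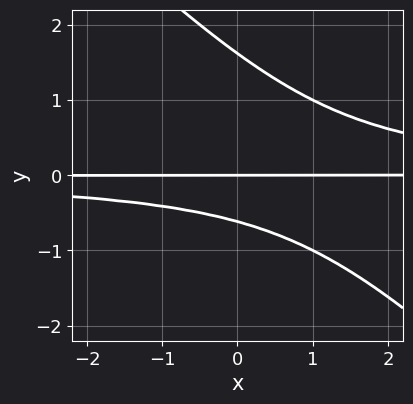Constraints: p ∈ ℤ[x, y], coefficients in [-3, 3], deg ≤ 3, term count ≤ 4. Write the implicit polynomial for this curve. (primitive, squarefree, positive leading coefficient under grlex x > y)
1. Degree: no degree-2 curve has this shape, so deg p = 3.
2. Observable constraints: the visible x-axis segment lies entirely on the curve; it meets the y-axis at y = 0 (among the integer gridlines).
3. These observations pin down the coefficients.

x*y^2 + y^3 - y^2 - y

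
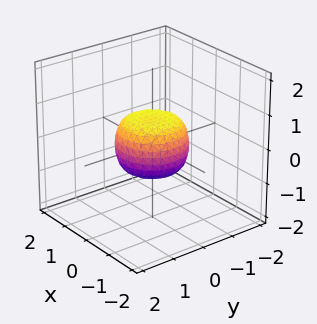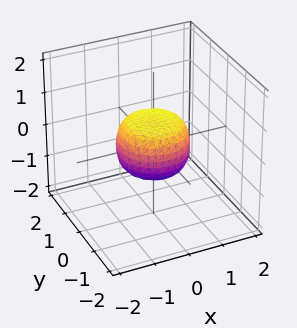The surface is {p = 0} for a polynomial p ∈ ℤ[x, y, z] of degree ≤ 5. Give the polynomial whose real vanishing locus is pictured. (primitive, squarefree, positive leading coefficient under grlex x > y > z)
(a) The degree is 4 — a generic line meets the surface in up to 4 points.
(b) Symmetries: every cross-section ⟂ z is a circle, so x, y appear only via x² + y².
(c) Checking where it meets the axes: among the integer gridlines, it crosses the y-axis at y ∈ {-1, 1}; a circular section at z = 0 has radius exactly 1; among the integer gridlines, it crosses the x-axis at x ∈ {-1, 1}.
(d) Fitting integer coefficients to these (and the overall shape) gives p.

2*x^4 + 4*x^2*y^2 + 2*y^4 - x^2 - y^2 + 2*z^2 - 1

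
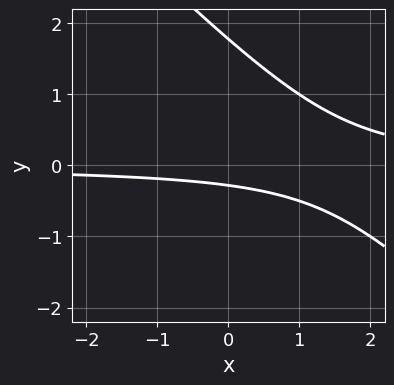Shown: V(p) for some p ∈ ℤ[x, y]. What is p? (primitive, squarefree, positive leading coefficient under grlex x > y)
1. The degree is 2 — no degree-1 curve has this shape.
2. Observable constraints: it misses every integer gridline on the x-axis.
3. Putting this together gives p.

2*x*y + 2*y^2 - 3*y - 1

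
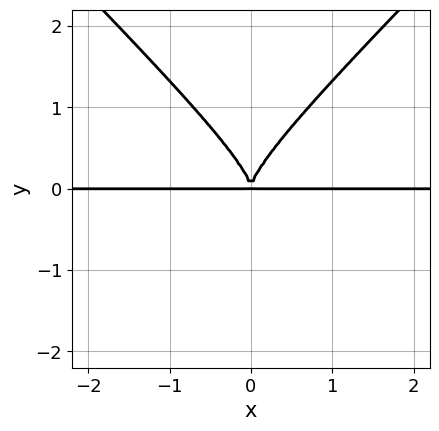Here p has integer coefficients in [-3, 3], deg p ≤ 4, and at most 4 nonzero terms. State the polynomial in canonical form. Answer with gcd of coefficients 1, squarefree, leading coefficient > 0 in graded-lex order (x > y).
x^2*y^2 - y^4 + x^2*y

The degree is 4 — no degree-3 curve has this shape.
Symmetries: it's symmetric under x → −x, forcing even powers of x.
Observable constraints: the visible x-axis segment lies entirely on the curve.
Matching integer coefficients to the picture gives p.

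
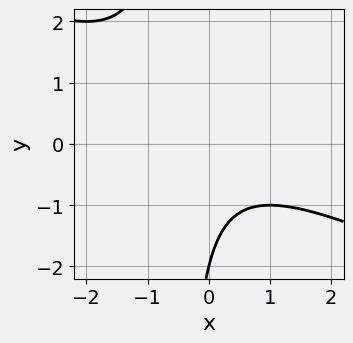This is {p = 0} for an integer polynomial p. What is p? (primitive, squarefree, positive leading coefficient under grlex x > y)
First, degree: no degree-1 curve has this shape, so deg p = 2.
Then, against the integer gridlines: it meets the y-axis at y = -2 (among the integer gridlines); no x-intercept at any integer in the box.
Finally, putting this together gives p.

x^2 + 2*x*y + y + 2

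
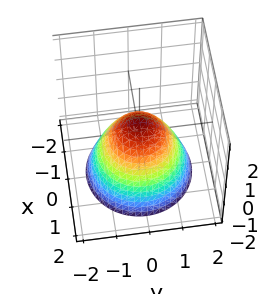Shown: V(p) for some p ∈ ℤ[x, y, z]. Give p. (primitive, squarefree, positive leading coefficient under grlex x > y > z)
2*x^2 + 2*y^2 + 2*z - 1

1. The degree is 2 — no degree-1 surface has this shape.
2. Symmetry: every cross-section ⟂ z is a circle, so x, y appear only via x² + y².
3. Against the integer gridlines: a circular section at z = -1 has radius between 1 and 2.
4. Together with the visible shape, these determine p as stated.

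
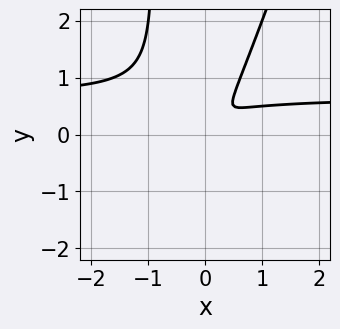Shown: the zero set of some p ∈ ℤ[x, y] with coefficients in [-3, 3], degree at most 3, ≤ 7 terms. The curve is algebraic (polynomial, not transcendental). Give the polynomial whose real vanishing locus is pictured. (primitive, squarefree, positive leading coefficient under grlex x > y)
The degree is 3 — no degree-2 curve has this shape.
Putting this together gives p.

3*x^2*y - x*y^2 - 2*x^2 + 2*x*y - y^2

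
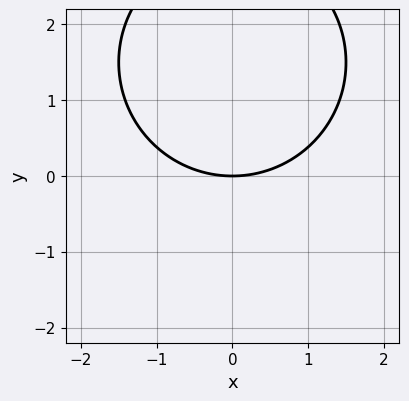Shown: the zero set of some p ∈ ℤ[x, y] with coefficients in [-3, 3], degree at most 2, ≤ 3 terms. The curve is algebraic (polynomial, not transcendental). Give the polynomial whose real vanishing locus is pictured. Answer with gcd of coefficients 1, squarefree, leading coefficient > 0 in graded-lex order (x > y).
x^2 + y^2 - 3*y

First, deg p = 2.
Next, symmetries: mirror symmetry x ↦ −x ⇒ only even powers of x.
Then, observable constraints: it crosses the y-axis at the gridline y = 0; one x-axis crossing is at x = 0.
Finally, solving for integer coefficients yields p as stated.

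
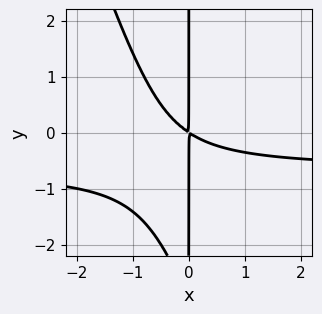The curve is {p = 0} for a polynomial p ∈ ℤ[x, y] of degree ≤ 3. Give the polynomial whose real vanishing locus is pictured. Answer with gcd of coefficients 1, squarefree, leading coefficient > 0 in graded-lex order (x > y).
3*x^2*y + x*y^2 + 2*x^2 + 3*x*y

1. deg p = 3. No degree-2 curve has this shape.
2. From the visible intercepts: the visible y-axis segment lies entirely on the curve.
3. Assembling these constraints gives the stated polynomial.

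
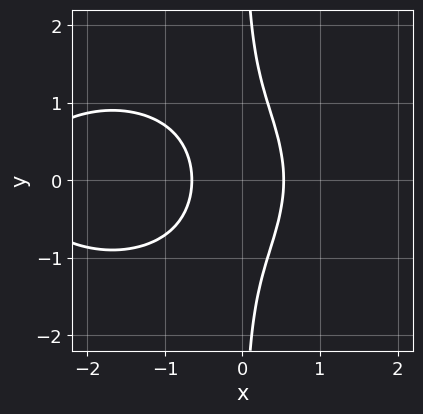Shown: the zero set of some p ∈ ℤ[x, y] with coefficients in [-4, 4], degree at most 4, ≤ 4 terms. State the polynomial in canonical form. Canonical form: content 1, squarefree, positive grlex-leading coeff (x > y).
x^3 + 2*x*y^2 + 3*x^2 - 1

1. The degree is 3 — no degree-2 curve has this shape.
2. Symmetries: it's symmetric under y → −y, forcing even powers of y.
3. Against the integer gridlines: it misses every integer gridline on the y-axis.
4. The integer polynomial consistent with all of this is the stated p.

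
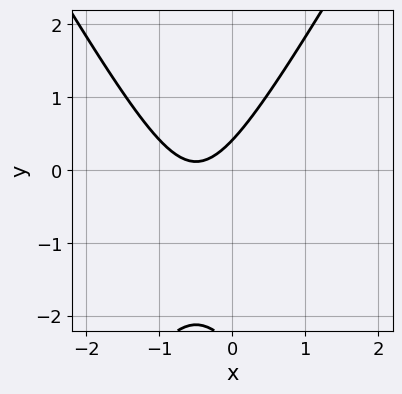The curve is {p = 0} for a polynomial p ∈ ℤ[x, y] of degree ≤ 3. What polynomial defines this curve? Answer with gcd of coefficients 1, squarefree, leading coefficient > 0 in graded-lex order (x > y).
3*x^2 - y^2 + 3*x - 2*y + 1

The degree is 2 — no degree-1 curve has this shape.
From the axis intercepts and sections: no x-intercept at any integer in the box.
These observations pin down the coefficients.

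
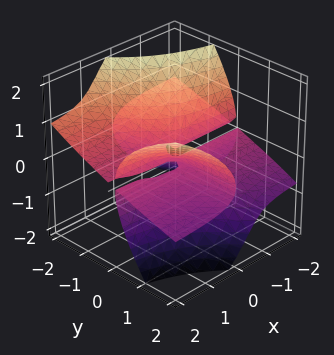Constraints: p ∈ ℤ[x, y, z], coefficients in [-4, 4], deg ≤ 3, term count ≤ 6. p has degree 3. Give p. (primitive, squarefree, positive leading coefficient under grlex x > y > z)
x*y^2 + 3*x*y*z - 2*y*z^2 - 2*z^3

1. The degree is 3 — a generic line meets the surface in up to 3 points.
2. From the axis intercepts and sections: one z-axis crossing is at z = 0; the visible y-axis segment lies entirely on the surface; every point of the x-axis in the box is on the surface.
3. Assembling these constraints gives the stated polynomial.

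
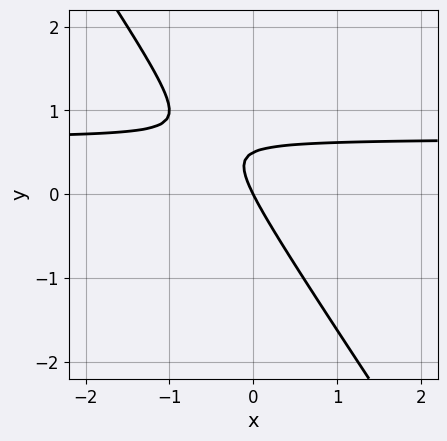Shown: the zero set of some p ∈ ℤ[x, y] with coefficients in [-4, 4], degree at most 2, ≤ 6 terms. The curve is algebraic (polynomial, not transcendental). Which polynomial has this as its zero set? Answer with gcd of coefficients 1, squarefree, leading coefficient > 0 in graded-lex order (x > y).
Degree: no degree-1 curve has this shape, so deg p = 2.
Against the integer gridlines: it crosses the y-axis at the gridline y = 0; it crosses the x-axis at the gridline x = 0.
These observations pin down the coefficients.

3*x*y + 2*y^2 - 2*x - y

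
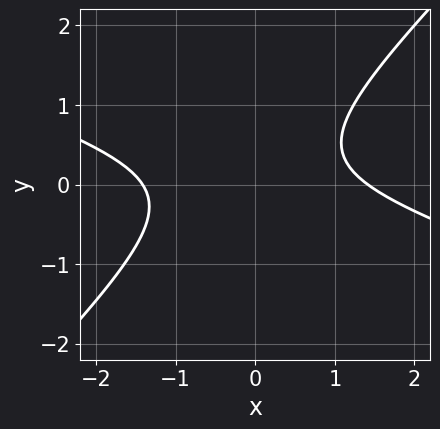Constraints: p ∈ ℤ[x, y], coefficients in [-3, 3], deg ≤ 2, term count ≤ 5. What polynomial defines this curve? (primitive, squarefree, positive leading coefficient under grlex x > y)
The degree is 2 — no degree-1 curve has this shape.
From the axis intercepts and sections: no y-intercept at any integer in the box.
Together with the visible shape, these determine p as stated.

x^2 + 2*x*y - 3*y^2 + y - 2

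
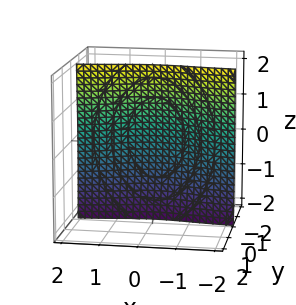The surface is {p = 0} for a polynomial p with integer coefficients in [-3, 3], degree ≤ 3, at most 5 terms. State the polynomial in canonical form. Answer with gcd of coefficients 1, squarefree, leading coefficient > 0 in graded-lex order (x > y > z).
2*x^2*y + 3*y^3 + y*z^2 + 2

1. The degree is 3 — a generic line meets the surface in up to 3 points.
2. From the axis intercepts and sections: the surface avoids every integer x-axis point in the box; no z-intercept at any integer in the box.
3. These observations pin down the coefficients.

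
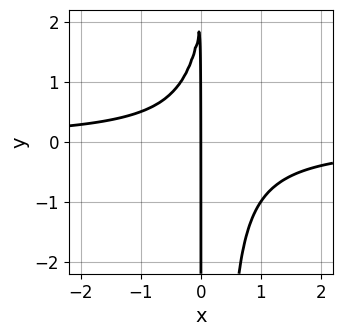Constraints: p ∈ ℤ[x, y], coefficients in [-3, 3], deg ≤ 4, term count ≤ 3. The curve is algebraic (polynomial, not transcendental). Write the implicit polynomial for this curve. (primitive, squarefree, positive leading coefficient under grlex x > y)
3*x^2*y - x*y + 2*x

(a) The degree is 3 — the shape is more complex than any degree-2 curve.
(b) Checking where it meets the axes: every point of the y-axis in the box is on the curve; it crosses the x-axis at the gridline x = 0.
(c) Putting this together gives p.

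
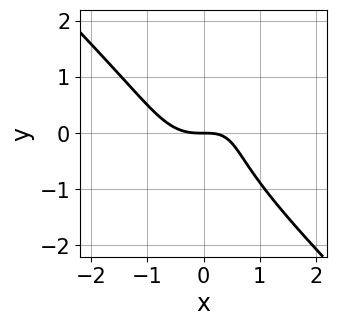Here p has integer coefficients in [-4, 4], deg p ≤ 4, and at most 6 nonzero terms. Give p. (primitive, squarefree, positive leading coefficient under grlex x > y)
3*x^3 - x*y^2 + 2*y^3 - 2*x*y + 3*y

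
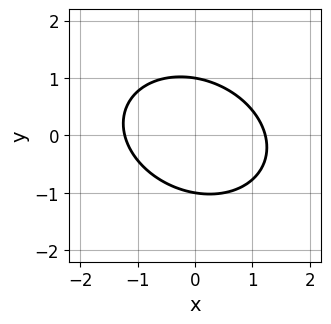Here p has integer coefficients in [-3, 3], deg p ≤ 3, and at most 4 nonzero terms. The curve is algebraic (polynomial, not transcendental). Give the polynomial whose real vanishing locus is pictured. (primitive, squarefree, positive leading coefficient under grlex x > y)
1. The degree is 2 — no degree-1 curve has this shape.
2. From the visible intercepts: among the integer gridlines, it crosses the y-axis at y ∈ {-1, 1}.
3. Assembling these constraints gives the stated polynomial.

2*x^2 + x*y + 3*y^2 - 3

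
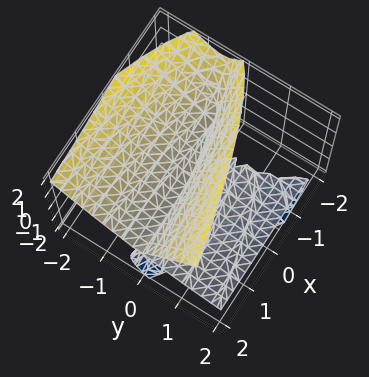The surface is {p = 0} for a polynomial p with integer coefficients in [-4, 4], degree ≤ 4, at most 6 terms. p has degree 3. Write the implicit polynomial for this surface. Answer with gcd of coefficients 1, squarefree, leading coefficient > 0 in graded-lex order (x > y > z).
1. There are 2 components. Treating them together as one polynomial.
2. Degree: no degree-2 surface has this shape, so deg p = 3.
3. Against the integer gridlines: it crosses the z-axis at the gridline z = 0; one y-axis crossing is at y = 0; the visible x-axis segment lies entirely on the surface.
4. Solving for integer coefficients yields p as stated.

x*z^2 - y^2*z + z^3 - 2*y^2 - 3*y*z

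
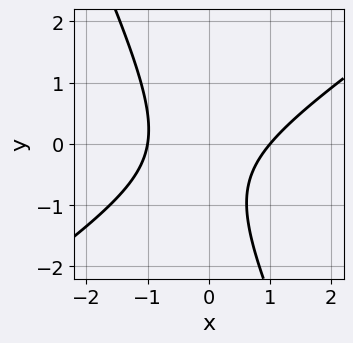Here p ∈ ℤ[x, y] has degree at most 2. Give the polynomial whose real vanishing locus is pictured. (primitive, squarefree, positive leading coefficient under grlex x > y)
3*x^2 - 3*x*y - 2*y^2 - 2*y - 3

First, the degree is 2 — a generic line meets the curve in up to 2 points.
Then, checking where it meets the axes: no y-intercept at any integer in the box; among the integer gridlines, it crosses the x-axis at x ∈ {-1, 1}.
Finally, putting this together gives p.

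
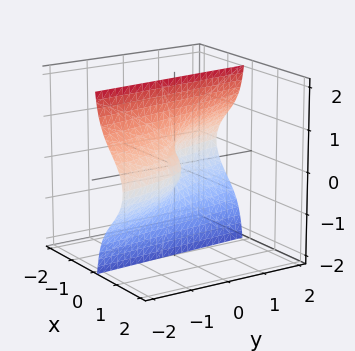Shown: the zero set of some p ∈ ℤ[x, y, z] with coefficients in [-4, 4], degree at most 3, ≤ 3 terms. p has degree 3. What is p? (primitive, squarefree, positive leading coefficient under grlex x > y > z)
1. The degree is 3 — the shape is more complex than any degree-2 surface.
2. Reading off the gridlines: it meets the x-axis at x = 0 (among the integer gridlines); the visible z-axis segment lies entirely on the surface.
3. Together with the visible shape, these determine p as stated.

x^3 + 3*x*z^2 + y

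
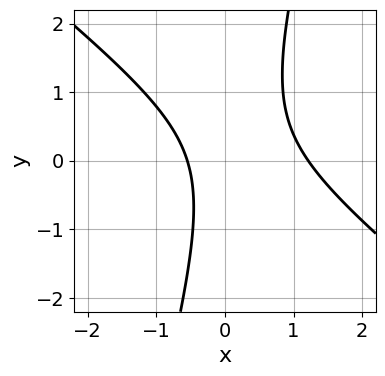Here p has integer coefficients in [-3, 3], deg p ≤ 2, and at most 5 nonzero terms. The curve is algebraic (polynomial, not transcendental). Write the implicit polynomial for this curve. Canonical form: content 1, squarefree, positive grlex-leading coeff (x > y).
Degree: the shape is more complex than any degree-1 curve, so deg p = 2.
Observable constraints: it misses every integer gridline on the y-axis.
Together with the visible shape, these determine p as stated.

3*x^2 + 3*x*y - y^2 - 2*x - 2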